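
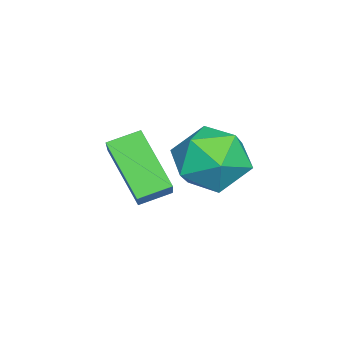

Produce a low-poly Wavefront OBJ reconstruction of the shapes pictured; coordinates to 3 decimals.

v -1.53 3.093 -0.018
v -0.805 3.139 0.62
v -0.675 2.141 -0.92
v 0.05 2.187 -0.282
v -0.768 1.726 -0.051
v -1.297 2.314 0.506
v -0.183 2.966 -0.806
v -0.712 3.554 -0.249
v 0.027 3.061 0.133
v -0.334 2.294 0.6
v -1.146 2.986 -0.9
v -1.507 2.219 -0.433
v -1.807 -0.051 -0.929
v -0.82 0.254 -0.091
v -2.235 0.61 -0.665
v -1.248 0.915 0.173
v -1.092 0.885 -2.113
v -0.105 1.19 -1.275
v -1.52 1.546 -1.849
v -0.533 1.851 -1.011
f 1 12 6
f 1 6 2
f 1 2 8
f 1 8 11
f 1 11 12
f 2 6 10
f 6 12 5
f 12 11 3
f 11 8 7
f 8 2 9
f 4 10 5
f 4 5 3
f 4 3 7
f 4 7 9
f 4 9 10
f 5 10 6
f 3 5 12
f 7 3 11
f 9 7 8
f 10 9 2
f 14 16 13
f 17 14 13
f 13 16 15
f 15 17 13
f 14 20 16
f 18 14 17
f 18 20 14
f 16 20 15
f 19 17 15
f 15 20 19
f 19 18 17
f 20 18 19



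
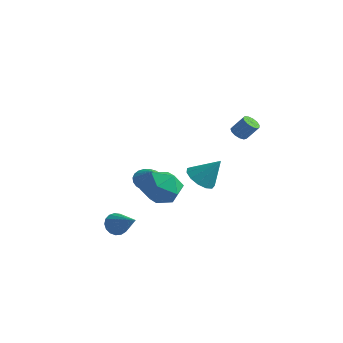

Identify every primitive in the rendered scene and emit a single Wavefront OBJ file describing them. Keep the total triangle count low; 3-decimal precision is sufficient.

v 2.885 0.496 3.557
v 3.143 0.842 3.266
v 3.713 1.129 4.112
v 3.455 0.784 4.403
v 2.91 0.982 3.375
v 3.48 1.27 4.221
v 2.669 0.969 3.541
v 3.239 1.257 4.387
v 2.497 0.805 3.713
v 3.067 1.093 4.559
v 2.448 0.544 3.835
v 3.018 0.831 4.681
v 2.538 0.267 3.869
v 3.108 0.554 4.715
v 2.738 0.063 3.804
v 3.308 0.35 4.65
v 2.984 -0.004 3.66
v 3.554 0.284 4.506
v 3.2 0.088 3.484
v 3.769 0.376 4.33
v 3.315 0.31 3.331
v 3.885 0.598 4.177
v 3.294 0.591 3.25
v 3.863 0.879 4.096
v 1.788 -1.29 0.776
v 2.474 -1.826 0.513
v 2.672 -0.79 2.064
v 2.549 -1.372 0.285
v 2.383 -0.893 0.214
v 2.027 -0.539 0.321
v 1.595 -0.424 0.572
v 1.225 -0.584 0.889
v 1.033 -0.967 1.17
v 1.081 -1.453 1.326
v 1.353 -1.888 1.307
v 1.763 -2.132 1.12
v 2.181 -2.109 0.824
v -3.926 2.137 -2.899
v -3.299 1.697 -3.352
v -3.454 1.843 -1.961
v -3.155 2.012 -3.326
v -3.128 2.346 -3.234
v -3.223 2.648 -3.092
v -3.425 2.872 -2.92
v -3.703 2.985 -2.745
v -4.015 2.968 -2.594
v -4.313 2.825 -2.489
v -4.553 2.577 -2.446
v -4.697 2.262 -2.472
v -4.723 1.928 -2.563
v -4.628 1.626 -2.706
v -4.426 1.401 -2.877
v -4.148 1.289 -3.052
v -3.836 1.306 -3.204
v -3.538 1.449 -3.309
v -2.373 -2.851 -3.333
v -1.99 -2.96 -3.932
v -0.807 -3.309 -2.247
v -1.941 -2.626 -3.862
v -1.991 -2.344 -3.671
v -2.128 -2.178 -3.402
v -2.322 -2.166 -3.117
v -2.528 -2.311 -2.882
v -2.698 -2.58 -2.75
v -2.794 -2.911 -2.751
v -2.793 -3.228 -2.886
v -2.697 -3.459 -3.123
v -2.526 -3.551 -3.408
v -2.32 -3.482 -3.675
v -2.127 -3.269 -3.865
v -1.276 0.092 -1.676
v -0.19 0.083 -1.098
v -1.65 -1.743 -1.002
v -0.564 -1.752 -0.424
v -1.464 -1.012 -0.03
v -1.233 0.123 -0.447
v -0.607 -1.783 -1.653
v -0.376 -0.648 -2.07
v 0.223 -1.075 -1.084
v -0.306 -0.599 -0.081
v -1.534 -1.061 -2.019
v -2.063 -0.585 -1.016
f 2 1 5
f 2 5 3
f 3 5 6
f 3 6 4
f 5 1 7
f 5 7 6
f 6 7 8
f 6 8 4
f 7 1 9
f 7 9 8
f 8 9 10
f 8 10 4
f 9 1 11
f 9 11 10
f 10 11 12
f 10 12 4
f 11 1 13
f 11 13 12
f 12 13 14
f 12 14 4
f 13 1 15
f 13 15 14
f 14 15 16
f 14 16 4
f 15 1 17
f 15 17 16
f 16 17 18
f 16 18 4
f 17 1 19
f 17 19 18
f 18 19 20
f 18 20 4
f 19 1 21
f 19 21 20
f 20 21 22
f 20 22 4
f 21 1 23
f 21 23 22
f 22 23 24
f 22 24 4
f 23 1 2
f 23 2 24
f 24 2 3
f 24 3 4
f 26 25 28
f 26 28 27
f 28 25 29
f 28 29 27
f 29 25 30
f 29 30 27
f 30 25 31
f 30 31 27
f 31 25 32
f 31 32 27
f 32 25 33
f 32 33 27
f 33 25 34
f 33 34 27
f 34 25 35
f 34 35 27
f 35 25 36
f 35 36 27
f 36 25 37
f 36 37 27
f 37 25 26
f 37 26 27
f 39 38 41
f 39 41 40
f 41 38 42
f 41 42 40
f 42 38 43
f 42 43 40
f 43 38 44
f 43 44 40
f 44 38 45
f 44 45 40
f 45 38 46
f 45 46 40
f 46 38 47
f 46 47 40
f 47 38 48
f 47 48 40
f 48 38 49
f 48 49 40
f 49 38 50
f 49 50 40
f 50 38 51
f 50 51 40
f 51 38 52
f 51 52 40
f 52 38 53
f 52 53 40
f 53 38 54
f 53 54 40
f 54 38 55
f 54 55 40
f 55 38 39
f 55 39 40
f 57 56 59
f 57 59 58
f 59 56 60
f 59 60 58
f 60 56 61
f 60 61 58
f 61 56 62
f 61 62 58
f 62 56 63
f 62 63 58
f 63 56 64
f 63 64 58
f 64 56 65
f 64 65 58
f 65 56 66
f 65 66 58
f 66 56 67
f 66 67 58
f 67 56 68
f 67 68 58
f 68 56 69
f 68 69 58
f 69 56 70
f 69 70 58
f 70 56 57
f 70 57 58
f 71 82 76
f 71 76 72
f 71 72 78
f 71 78 81
f 71 81 82
f 72 76 80
f 76 82 75
f 82 81 73
f 81 78 77
f 78 72 79
f 74 80 75
f 74 75 73
f 74 73 77
f 74 77 79
f 74 79 80
f 75 80 76
f 73 75 82
f 77 73 81
f 79 77 78
f 80 79 72



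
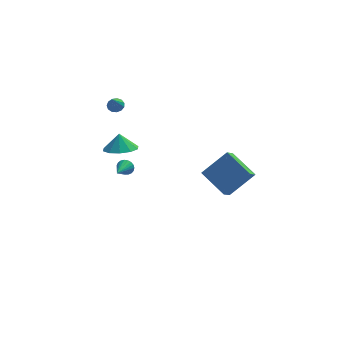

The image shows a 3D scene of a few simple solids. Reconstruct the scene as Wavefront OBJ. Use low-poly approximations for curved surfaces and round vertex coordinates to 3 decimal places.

v -1.639 4.531 -4.049
v -1.291 4.536 -3.598
v -2.241 3.289 -3.571
v -1.478 4.657 -3.517
v -1.693 4.757 -3.528
v -1.898 4.817 -3.63
v -2.059 4.828 -3.803
v -2.147 4.788 -4.019
v -2.148 4.703 -4.241
v -2.06 4.588 -4.429
v -1.9 4.464 -4.551
v -1.695 4.351 -4.587
v -1.48 4.269 -4.529
v -1.293 4.232 -4.389
v -1.165 4.247 -4.189
v -1.12 4.311 -3.966
v -1.164 4.413 -3.757
v -2.213 3.647 2.363
v -1.835 3.912 2.623
v -2.427 2.973 3.357
v -2.09 4.061 2.67
v -2.384 4.079 2.619
v -2.623 3.959 2.487
v -2.733 3.741 2.315
v -2.677 3.493 2.159
v -2.475 3.293 2.067
v -2.189 3.206 2.069
v -1.911 3.259 2.165
v -1.729 3.435 2.323
v -1.701 3.679 2.494
v -2.015 2.921 -1.028
v -1.037 2.509 -0.826
v -2.065 3.319 0.028
v -0.956 3.13 -1.056
v -1.279 3.672 -1.276
v -1.883 3.926 -1.4
v -2.537 3.797 -1.383
v -2.992 3.333 -1.23
v -3.074 2.712 -1
v -2.751 2.171 -0.781
v -2.147 1.916 -0.656
v -1.492 2.045 -0.674
v 2.018 -3.427 1.504
v 3.494 -3.053 2.847
v 2.442 -2.74 0.847
v 3.917 -2.366 2.19
v 3.103 -4.854 0.71
v 4.578 -4.48 2.053
v 3.526 -4.167 0.053
v 5.002 -3.793 1.396
f 2 1 4
f 2 4 3
f 4 1 5
f 4 5 3
f 5 1 6
f 5 6 3
f 6 1 7
f 6 7 3
f 7 1 8
f 7 8 3
f 8 1 9
f 8 9 3
f 9 1 10
f 9 10 3
f 10 1 11
f 10 11 3
f 11 1 12
f 11 12 3
f 12 1 13
f 12 13 3
f 13 1 14
f 13 14 3
f 14 1 15
f 14 15 3
f 15 1 16
f 15 16 3
f 16 1 17
f 16 17 3
f 17 1 2
f 17 2 3
f 19 18 21
f 19 21 20
f 21 18 22
f 21 22 20
f 22 18 23
f 22 23 20
f 23 18 24
f 23 24 20
f 24 18 25
f 24 25 20
f 25 18 26
f 25 26 20
f 26 18 27
f 26 27 20
f 27 18 28
f 27 28 20
f 28 18 29
f 28 29 20
f 29 18 30
f 29 30 20
f 30 18 19
f 30 19 20
f 32 31 34
f 32 34 33
f 34 31 35
f 34 35 33
f 35 31 36
f 35 36 33
f 36 31 37
f 36 37 33
f 37 31 38
f 37 38 33
f 38 31 39
f 38 39 33
f 39 31 40
f 39 40 33
f 40 31 41
f 40 41 33
f 41 31 42
f 41 42 33
f 42 31 32
f 42 32 33
f 44 46 43
f 47 44 43
f 43 46 45
f 45 47 43
f 44 50 46
f 48 44 47
f 48 50 44
f 46 50 45
f 49 47 45
f 45 50 49
f 49 48 47
f 50 48 49



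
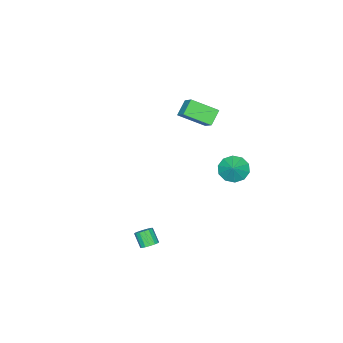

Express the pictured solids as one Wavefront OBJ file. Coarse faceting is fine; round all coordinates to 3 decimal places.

v 3.933 -1.724 -3.88
v 4.246 -1.427 -3.572
v 4.041 -2.019 -2.792
v 3.727 -2.316 -3.1
v 3.997 -1.313 -3.552
v 3.792 -1.905 -2.772
v 3.731 -1.31 -3.619
v 3.526 -1.901 -2.839
v 3.519 -1.417 -3.756
v 3.314 -2.008 -2.976
v 3.418 -1.607 -3.926
v 3.213 -2.198 -3.146
v 3.455 -1.828 -4.084
v 3.249 -2.419 -3.304
v 3.619 -2.021 -4.188
v 3.414 -2.613 -3.408
v 3.868 -2.135 -4.208
v 3.663 -2.727 -3.428
v 4.134 -2.139 -4.141
v 3.929 -2.73 -3.361
v 4.346 -2.032 -4.004
v 4.141 -2.623 -3.224
v 4.447 -1.842 -3.834
v 4.242 -2.433 -3.054
v 4.411 -1.621 -3.676
v 4.205 -2.212 -2.896
v -4.123 -2.062 -2.634
v -3.679 -1.641 -3.335
v -3.437 -1.638 -1.946
v -4.09 -1.286 -3.145
v -4.512 -1.227 -2.76
v -4.787 -1.488 -2.328
v -4.807 -1.967 -2.012
v -4.566 -2.483 -1.934
v -4.156 -2.838 -2.123
v -3.733 -2.897 -2.508
v -3.459 -2.636 -2.941
v -3.438 -2.157 -3.257
v -3.492 -3.652 0.75
v -2.602 -4.949 1.585
v -4.33 -3.754 1.485
v -3.441 -5.05 2.32
v -2.939 -2.79 1.5
v -2.05 -4.086 2.335
v -3.778 -2.891 2.235
v -2.888 -4.188 3.07
f 2 1 5
f 2 5 3
f 3 5 6
f 3 6 4
f 5 1 7
f 5 7 6
f 6 7 8
f 6 8 4
f 7 1 9
f 7 9 8
f 8 9 10
f 8 10 4
f 9 1 11
f 9 11 10
f 10 11 12
f 10 12 4
f 11 1 13
f 11 13 12
f 12 13 14
f 12 14 4
f 13 1 15
f 13 15 14
f 14 15 16
f 14 16 4
f 15 1 17
f 15 17 16
f 16 17 18
f 16 18 4
f 17 1 19
f 17 19 18
f 18 19 20
f 18 20 4
f 19 1 21
f 19 21 20
f 20 21 22
f 20 22 4
f 21 1 23
f 21 23 22
f 22 23 24
f 22 24 4
f 23 1 25
f 23 25 24
f 24 25 26
f 24 26 4
f 25 1 2
f 25 2 26
f 26 2 3
f 26 3 4
f 28 27 30
f 28 30 29
f 30 27 31
f 30 31 29
f 31 27 32
f 31 32 29
f 32 27 33
f 32 33 29
f 33 27 34
f 33 34 29
f 34 27 35
f 34 35 29
f 35 27 36
f 35 36 29
f 36 27 37
f 36 37 29
f 37 27 38
f 37 38 29
f 38 27 28
f 38 28 29
f 40 42 39
f 43 40 39
f 39 42 41
f 41 43 39
f 40 46 42
f 44 40 43
f 44 46 40
f 42 46 41
f 45 43 41
f 41 46 45
f 45 44 43
f 46 44 45



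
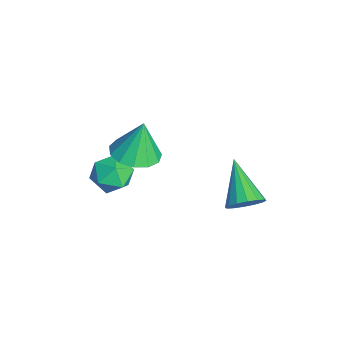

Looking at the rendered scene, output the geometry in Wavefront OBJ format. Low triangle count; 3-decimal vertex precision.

v 3.142 3.184 -3.504
v 3.561 3.161 -2.871
v 1.518 3.036 -2.436
v 3.487 3.543 -2.93
v 3.321 3.829 -3.143
v 3.107 3.942 -3.453
v 2.902 3.852 -3.777
v 2.762 3.583 -4.028
v 2.723 3.207 -4.138
v 2.797 2.825 -4.079
v 2.964 2.54 -3.865
v 3.178 2.427 -3.555
v 3.382 2.517 -3.232
v 3.523 2.785 -2.981
v -0.172 -1.03 -3.235
v 0.442 -0.481 -3.633
v 0.198 -2.119 -4.167
v 0.812 -1.57 -4.565
v 0.95 -1.869 -3.711
v 0.722 -1.196 -3.136
v -0.082 -1.404 -4.664
v -0.31 -0.731 -4.089
v 0.498 -0.712 -4.516
v 1.136 -1 -3.927
v -0.496 -1.6 -3.873
v 0.142 -1.888 -3.284
v 0.978 -0.491 -2.004
v 1.897 -0.151 -1.998
v 0.842 -0.149 -0.436
v 1.573 0.279 -2.12
v 1.06 0.464 -2.205
v 0.521 0.346 -2.227
v 0.127 -0.038 -2.177
v 0.004 -0.566 -2.072
v 0.19 -1.07 -1.946
v 0.626 -1.391 -1.838
v 1.175 -1.426 -1.782
v 1.661 -1.164 -1.797
v 1.93 -0.688 -1.877
f 2 1 4
f 2 4 3
f 4 1 5
f 4 5 3
f 5 1 6
f 5 6 3
f 6 1 7
f 6 7 3
f 7 1 8
f 7 8 3
f 8 1 9
f 8 9 3
f 9 1 10
f 9 10 3
f 10 1 11
f 10 11 3
f 11 1 12
f 11 12 3
f 12 1 13
f 12 13 3
f 13 1 14
f 13 14 3
f 14 1 2
f 14 2 3
f 15 26 20
f 15 20 16
f 15 16 22
f 15 22 25
f 15 25 26
f 16 20 24
f 20 26 19
f 26 25 17
f 25 22 21
f 22 16 23
f 18 24 19
f 18 19 17
f 18 17 21
f 18 21 23
f 18 23 24
f 19 24 20
f 17 19 26
f 21 17 25
f 23 21 22
f 24 23 16
f 28 27 30
f 28 30 29
f 30 27 31
f 30 31 29
f 31 27 32
f 31 32 29
f 32 27 33
f 32 33 29
f 33 27 34
f 33 34 29
f 34 27 35
f 34 35 29
f 35 27 36
f 35 36 29
f 36 27 37
f 36 37 29
f 37 27 38
f 37 38 29
f 38 27 39
f 38 39 29
f 39 27 28
f 39 28 29



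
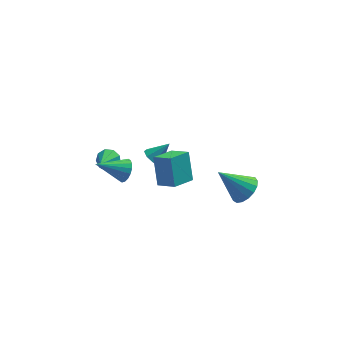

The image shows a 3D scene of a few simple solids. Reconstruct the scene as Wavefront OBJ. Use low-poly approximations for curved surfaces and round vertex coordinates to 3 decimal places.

v -2.882 3.499 -3.776
v -2.553 3.798 -3.197
v -3.418 2.441 -2.924
v -3.011 3.988 -3.25
v -3.41 3.949 -3.549
v -3.561 3.7 -3.954
v -3.395 3.356 -4.276
v -2.989 3.079 -4.364
v -2.533 2.999 -4.177
v -2.24 3.152 -3.803
v -2.248 3.468 -3.416
v -0.612 1.65 -1.823
v -0.154 1.457 -2.242
v 0.312 1.83 -0.897
v -0.233 1.948 -2.259
v -0.534 2.264 -2.02
v -0.88 2.221 -1.666
v -1.07 1.843 -1.404
v -0.991 1.352 -1.387
v -0.69 1.036 -1.625
v -0.343 1.079 -1.98
v 4.331 0.651 -4.583
v 4.981 1.159 -4.074
v 2.869 0.989 -3.057
v 4.775 1.478 -4.341
v 4.468 1.607 -4.664
v 4.129 1.518 -4.969
v 3.836 1.229 -5.185
v 3.657 0.808 -5.263
v 3.632 0.351 -5.186
v 3.767 -0.038 -4.97
v 4.031 -0.268 -4.666
v 4.364 -0.289 -4.343
v 4.689 -0.094 -4.075
v 4.932 0.272 -3.923
v 5.037 0.724 -3.923
v -2.467 -1.425 0.62
v -2.105 -1.485 1.251
v -4.013 -1.475 1.5
v -2.136 -1.164 1.216
v -2.232 -0.894 1.062
v -2.375 -0.73 0.821
v -2.535 -0.703 0.54
v -2.683 -0.819 0.275
v -2.787 -1.055 0.078
v -2.828 -1.365 -0.012
v -2.798 -1.687 0.024
v -2.702 -1.956 0.177
v -2.559 -2.121 0.419
v -2.398 -2.148 0.7
v -2.251 -2.031 0.965
v -2.147 -1.795 1.162
v -0.025 -2.657 0.146
v -0.109 -1.67 1.613
v -0.834 -1.955 -0.373
v -0.918 -0.968 1.094
v 1.058 -1.792 -0.374
v 0.974 -0.805 1.093
v 0.249 -1.09 -0.893
v 0.165 -0.103 0.574
f 2 1 4
f 2 4 3
f 4 1 5
f 4 5 3
f 5 1 6
f 5 6 3
f 6 1 7
f 6 7 3
f 7 1 8
f 7 8 3
f 8 1 9
f 8 9 3
f 9 1 10
f 9 10 3
f 10 1 11
f 10 11 3
f 11 1 2
f 11 2 3
f 13 12 15
f 13 15 14
f 15 12 16
f 15 16 14
f 16 12 17
f 16 17 14
f 17 12 18
f 17 18 14
f 18 12 19
f 18 19 14
f 19 12 20
f 19 20 14
f 20 12 21
f 20 21 14
f 21 12 13
f 21 13 14
f 23 22 25
f 23 25 24
f 25 22 26
f 25 26 24
f 26 22 27
f 26 27 24
f 27 22 28
f 27 28 24
f 28 22 29
f 28 29 24
f 29 22 30
f 29 30 24
f 30 22 31
f 30 31 24
f 31 22 32
f 31 32 24
f 32 22 33
f 32 33 24
f 33 22 34
f 33 34 24
f 34 22 35
f 34 35 24
f 35 22 36
f 35 36 24
f 36 22 23
f 36 23 24
f 38 37 40
f 38 40 39
f 40 37 41
f 40 41 39
f 41 37 42
f 41 42 39
f 42 37 43
f 42 43 39
f 43 37 44
f 43 44 39
f 44 37 45
f 44 45 39
f 45 37 46
f 45 46 39
f 46 37 47
f 46 47 39
f 47 37 48
f 47 48 39
f 48 37 49
f 48 49 39
f 49 37 50
f 49 50 39
f 50 37 51
f 50 51 39
f 51 37 52
f 51 52 39
f 52 37 38
f 52 38 39
f 54 56 53
f 57 54 53
f 53 56 55
f 55 57 53
f 54 60 56
f 58 54 57
f 58 60 54
f 56 60 55
f 59 57 55
f 55 60 59
f 59 58 57
f 60 58 59



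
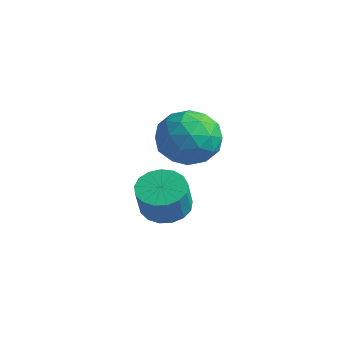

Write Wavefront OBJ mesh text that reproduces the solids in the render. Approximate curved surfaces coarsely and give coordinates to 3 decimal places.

v 1.254 0.908 -1.945
v 2.042 0.932 -1.596
v 0.818 0.088 -0.904
v 1.606 0.112 -0.555
v 1.115 0.821 -0.56
v 1.384 1.327 -1.203
v 1.476 -0.307 -1.297
v 1.745 0.199 -1.94
v 2.179 0.181 -1.195
v 1.956 0.878 -0.74
v 0.904 0.142 -1.76
v 0.681 0.839 -1.305
v 1.686 0.992 -1.862
v 1.174 0.028 -0.638
v 0.885 0.445 -0.641
v 1.348 0.459 -0.436
v 1.3 1.224 -1.631
v 1.763 1.239 -1.426
v 1.218 1.173 -0.817
v 1.097 -0.219 -1.074
v 1.56 -0.204 -0.869
v 1.512 0.561 -2.064
v 1.975 0.575 -1.859
v 1.642 -0.153 -1.683
v 2.23 0.565 -1.421
v 1.974 0.083 -0.809
v 1.897 -0.164 -1.245
v 2.056 0.134 -1.623
v 2.099 0.975 -1.154
v 1.842 0.493 -0.541
v 1.554 0.909 -0.544
v 1.712 1.207 -0.923
v 2.179 0.533 -0.918
v 1.018 0.527 -1.959
v 0.761 0.045 -1.346
v 1.148 -0.187 -1.577
v 1.306 0.111 -1.956
v 0.886 0.937 -1.691
v 0.63 0.455 -1.079
v 0.804 0.886 -0.877
v 0.963 1.184 -1.255
v 0.681 0.487 -1.582
v 0.321 0.756 -4.124
v 0.721 1.271 -4.023
v 1 0.878 -3.135
v 0.599 0.364 -3.236
v 0.447 1.362 -3.896
v 0.726 0.97 -3.008
v 0.144 1.315 -3.822
v 0.423 0.923 -2.933
v -0.119 1.14 -3.816
v 0.16 0.748 -2.928
v -0.281 0.877 -3.882
v -0.002 0.485 -2.994
v -0.306 0.586 -4.002
v -0.027 0.194 -3.114
v -0.186 0.334 -4.151
v 0.093 -0.058 -3.263
v 0.049 0.179 -4.294
v 0.328 -0.213 -3.406
v 0.347 0.156 -4.397
v 0.626 -0.236 -3.509
v 0.638 0.27 -4.438
v 0.917 -0.122 -3.55
v 0.857 0.496 -4.407
v 1.136 0.104 -3.519
v 0.953 0.781 -4.311
v 1.232 0.389 -3.423
v 0.904 1.061 -4.173
v 1.183 0.669 -3.285
f 1 38 17
f 38 12 41
f 17 41 6
f 38 41 17
f 1 17 13
f 17 6 18
f 13 18 2
f 17 18 13
f 1 13 22
f 13 2 23
f 22 23 8
f 13 23 22
f 1 22 34
f 22 8 37
f 34 37 11
f 22 37 34
f 1 34 38
f 34 11 42
f 38 42 12
f 34 42 38
f 2 18 29
f 18 6 32
f 29 32 10
f 18 32 29
f 6 41 19
f 41 12 40
f 19 40 5
f 41 40 19
f 12 42 39
f 42 11 35
f 39 35 3
f 42 35 39
f 11 37 36
f 37 8 24
f 36 24 7
f 37 24 36
f 8 23 28
f 23 2 25
f 28 25 9
f 23 25 28
f 4 30 16
f 30 10 31
f 16 31 5
f 30 31 16
f 4 16 14
f 16 5 15
f 14 15 3
f 16 15 14
f 4 14 21
f 14 3 20
f 21 20 7
f 14 20 21
f 4 21 26
f 21 7 27
f 26 27 9
f 21 27 26
f 4 26 30
f 26 9 33
f 30 33 10
f 26 33 30
f 5 31 19
f 31 10 32
f 19 32 6
f 31 32 19
f 3 15 39
f 15 5 40
f 39 40 12
f 15 40 39
f 7 20 36
f 20 3 35
f 36 35 11
f 20 35 36
f 9 27 28
f 27 7 24
f 28 24 8
f 27 24 28
f 10 33 29
f 33 9 25
f 29 25 2
f 33 25 29
f 44 43 47
f 44 47 45
f 45 47 48
f 45 48 46
f 47 43 49
f 47 49 48
f 48 49 50
f 48 50 46
f 49 43 51
f 49 51 50
f 50 51 52
f 50 52 46
f 51 43 53
f 51 53 52
f 52 53 54
f 52 54 46
f 53 43 55
f 53 55 54
f 54 55 56
f 54 56 46
f 55 43 57
f 55 57 56
f 56 57 58
f 56 58 46
f 57 43 59
f 57 59 58
f 58 59 60
f 58 60 46
f 59 43 61
f 59 61 60
f 60 61 62
f 60 62 46
f 61 43 63
f 61 63 62
f 62 63 64
f 62 64 46
f 63 43 65
f 63 65 64
f 64 65 66
f 64 66 46
f 65 43 67
f 65 67 66
f 66 67 68
f 66 68 46
f 67 43 69
f 67 69 68
f 68 69 70
f 68 70 46
f 69 43 44
f 69 44 70
f 70 44 45
f 70 45 46



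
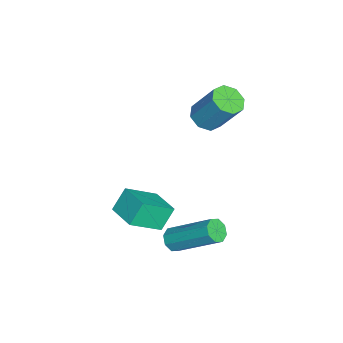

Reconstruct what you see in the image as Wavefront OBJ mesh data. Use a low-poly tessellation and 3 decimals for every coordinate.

v 2.075 2.32 -3.556
v 2.561 2.336 -3.74
v 3.011 3.976 -2.408
v 2.525 3.96 -2.224
v 2.313 2.57 -3.945
v 2.763 4.21 -2.613
v 1.925 2.658 -3.921
v 2.376 4.298 -2.59
v 1.625 2.548 -3.684
v 2.076 4.188 -2.353
v 1.589 2.304 -3.372
v 2.039 3.944 -2.04
v 1.837 2.07 -3.167
v 2.287 3.71 -1.835
v 2.224 1.982 -3.19
v 2.675 3.622 -1.859
v 2.524 2.092 -3.427
v 2.975 3.732 -2.096
v 1.253 -0.067 -2.947
v 0.756 0.336 -2.102
v 0.51 0.97 -3.879
v 0.013 1.373 -3.034
v 2.187 0.747 -2.786
v 1.69 1.15 -1.941
v 1.444 1.784 -3.718
v 0.947 2.187 -2.873
v -1.639 2.952 0.339
v -1.067 3.212 0.054
v -0.748 4.067 1.477
v -1.321 3.808 1.761
v -1.491 3.515 -0.033
v -1.172 4.37 1.39
v -2.002 3.488 0.098
v -1.683 4.343 1.52
v -2.301 3.147 0.37
v -1.982 4.003 1.792
v -2.212 2.693 0.623
v -1.893 3.548 2.046
v -1.788 2.39 0.71
v -1.469 3.245 2.133
v -1.277 2.417 0.58
v -0.958 3.272 2.002
v -0.978 2.757 0.308
v -0.659 3.613 1.73
f 2 1 5
f 2 5 3
f 3 5 6
f 3 6 4
f 5 1 7
f 5 7 6
f 6 7 8
f 6 8 4
f 7 1 9
f 7 9 8
f 8 9 10
f 8 10 4
f 9 1 11
f 9 11 10
f 10 11 12
f 10 12 4
f 11 1 13
f 11 13 12
f 12 13 14
f 12 14 4
f 13 1 15
f 13 15 14
f 14 15 16
f 14 16 4
f 15 1 17
f 15 17 16
f 16 17 18
f 16 18 4
f 17 1 2
f 17 2 18
f 18 2 3
f 18 3 4
f 20 22 19
f 23 20 19
f 19 22 21
f 21 23 19
f 20 26 22
f 24 20 23
f 24 26 20
f 22 26 21
f 25 23 21
f 21 26 25
f 25 24 23
f 26 24 25
f 28 27 31
f 28 31 29
f 29 31 32
f 29 32 30
f 31 27 33
f 31 33 32
f 32 33 34
f 32 34 30
f 33 27 35
f 33 35 34
f 34 35 36
f 34 36 30
f 35 27 37
f 35 37 36
f 36 37 38
f 36 38 30
f 37 27 39
f 37 39 38
f 38 39 40
f 38 40 30
f 39 27 41
f 39 41 40
f 40 41 42
f 40 42 30
f 41 27 43
f 41 43 42
f 42 43 44
f 42 44 30
f 43 27 28
f 43 28 44
f 44 28 29
f 44 29 30



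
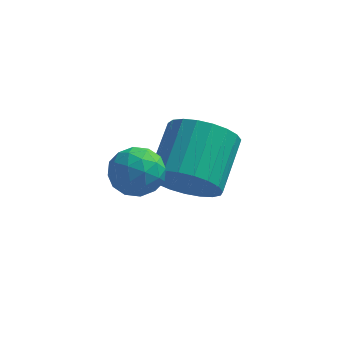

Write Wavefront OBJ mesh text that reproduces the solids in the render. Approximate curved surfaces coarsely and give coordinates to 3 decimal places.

v -0.846 -1.138 3.604
v -0.477 -1.727 4.115
v -2.063 -1.813 3.705
v -1.694 -2.402 4.216
v -1.811 -1.597 4.501
v -1.059 -1.179 4.438
v -1.481 -2.361 3.382
v -0.729 -1.943 3.319
v -0.869 -2.482 3.977
v -1.074 -2.01 4.669
v -1.466 -1.53 3.151
v -1.671 -1.058 3.843
v -0.555 -1.373 3.851
v -1.985 -2.167 3.969
v -2.054 -1.693 4.137
v -1.837 -2.039 4.437
v -0.897 -1.052 4.041
v -0.68 -1.398 4.341
v -1.464 -1.321 4.568
v -1.86 -2.142 3.479
v -1.643 -2.488 3.779
v -0.703 -1.501 3.383
v -0.486 -1.847 3.683
v -1.076 -2.219 3.252
v -0.568 -2.163 4.07
v -1.284 -2.56 4.129
v -1.158 -2.536 3.639
v -0.716 -2.291 3.602
v -0.689 -1.886 4.477
v -1.404 -2.282 4.536
v -1.473 -1.809 4.704
v -1.031 -1.564 4.667
v -0.919 -2.33 4.396
v -1.136 -1.258 3.284
v -1.851 -1.654 3.343
v -1.509 -1.976 3.153
v -1.067 -1.731 3.116
v -1.256 -0.98 3.691
v -1.972 -1.377 3.75
v -1.824 -1.249 4.218
v -1.382 -1.004 4.181
v -1.621 -1.21 3.424
v -0.237 -0.099 2.147
v 0.486 0.244 1.392
v 0.72 1.922 2.379
v -0.003 1.579 3.133
v 0.091 0.399 1.222
v 0.324 2.077 2.209
v -0.361 0.468 1.212
v -0.128 2.146 2.199
v -0.792 0.439 1.364
v -0.558 2.116 2.35
v -1.126 0.317 1.651
v -0.893 1.994 2.637
v -1.307 0.123 2.024
v -1.074 1.8 3.01
v -1.303 -0.11 2.418
v -1.069 1.568 3.404
v -1.114 -0.34 2.765
v -0.881 1.338 3.751
v -0.774 -0.529 3.005
v -0.54 1.149 3.991
v -0.341 -0.643 3.097
v -0.107 1.035 4.083
v 0.111 -0.663 3.025
v 0.344 1.014 4.011
v 0.502 -0.586 2.801
v 0.735 1.092 3.787
v 0.765 -0.424 2.463
v 0.999 1.253 3.45
v 0.855 -0.206 2.071
v 1.089 1.471 3.058
v 0.757 0.03 1.693
v 0.99 1.708 2.679
f 1 38 17
f 38 12 41
f 17 41 6
f 38 41 17
f 1 17 13
f 17 6 18
f 13 18 2
f 17 18 13
f 1 13 22
f 13 2 23
f 22 23 8
f 13 23 22
f 1 22 34
f 22 8 37
f 34 37 11
f 22 37 34
f 1 34 38
f 34 11 42
f 38 42 12
f 34 42 38
f 2 18 29
f 18 6 32
f 29 32 10
f 18 32 29
f 6 41 19
f 41 12 40
f 19 40 5
f 41 40 19
f 12 42 39
f 42 11 35
f 39 35 3
f 42 35 39
f 11 37 36
f 37 8 24
f 36 24 7
f 37 24 36
f 8 23 28
f 23 2 25
f 28 25 9
f 23 25 28
f 4 30 16
f 30 10 31
f 16 31 5
f 30 31 16
f 4 16 14
f 16 5 15
f 14 15 3
f 16 15 14
f 4 14 21
f 14 3 20
f 21 20 7
f 14 20 21
f 4 21 26
f 21 7 27
f 26 27 9
f 21 27 26
f 4 26 30
f 26 9 33
f 30 33 10
f 26 33 30
f 5 31 19
f 31 10 32
f 19 32 6
f 31 32 19
f 3 15 39
f 15 5 40
f 39 40 12
f 15 40 39
f 7 20 36
f 20 3 35
f 36 35 11
f 20 35 36
f 9 27 28
f 27 7 24
f 28 24 8
f 27 24 28
f 10 33 29
f 33 9 25
f 29 25 2
f 33 25 29
f 44 43 47
f 44 47 45
f 45 47 48
f 45 48 46
f 47 43 49
f 47 49 48
f 48 49 50
f 48 50 46
f 49 43 51
f 49 51 50
f 50 51 52
f 50 52 46
f 51 43 53
f 51 53 52
f 52 53 54
f 52 54 46
f 53 43 55
f 53 55 54
f 54 55 56
f 54 56 46
f 55 43 57
f 55 57 56
f 56 57 58
f 56 58 46
f 57 43 59
f 57 59 58
f 58 59 60
f 58 60 46
f 59 43 61
f 59 61 60
f 60 61 62
f 60 62 46
f 61 43 63
f 61 63 62
f 62 63 64
f 62 64 46
f 63 43 65
f 63 65 64
f 64 65 66
f 64 66 46
f 65 43 67
f 65 67 66
f 66 67 68
f 66 68 46
f 67 43 69
f 67 69 68
f 68 69 70
f 68 70 46
f 69 43 71
f 69 71 70
f 70 71 72
f 70 72 46
f 71 43 73
f 71 73 72
f 72 73 74
f 72 74 46
f 73 43 44
f 73 44 74
f 74 44 45
f 74 45 46



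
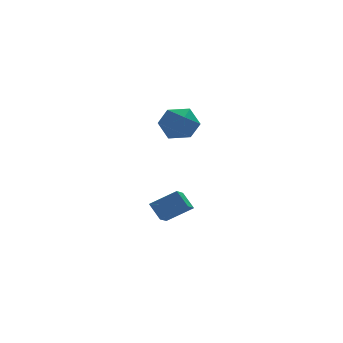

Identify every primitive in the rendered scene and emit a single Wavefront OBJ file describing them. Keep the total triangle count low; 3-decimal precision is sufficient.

v -2.563 -2.351 -2.495
v -2.909 -1.663 -1.695
v -3.861 -2.027 -3.335
v -4.208 -1.339 -2.536
v -1.952 -1.381 -3.064
v -2.299 -0.693 -2.265
v -3.251 -1.057 -3.905
v -3.597 -0.369 -3.105
v -3.149 -1.923 3.636
v -2.604 -2.753 4.093
v -3.736 -3.007 2.367
v -3.191 -3.837 2.824
v -4.06 -3.408 3.331
v -3.697 -2.739 4.116
v -2.643 -3.021 2.344
v -2.28 -2.352 3.129
v -2.291 -3.432 3.295
v -3.167 -3.672 3.904
v -3.173 -2.088 2.556
v -4.049 -2.328 3.165
f 2 4 1
f 5 2 1
f 1 4 3
f 3 5 1
f 2 8 4
f 6 2 5
f 6 8 2
f 4 8 3
f 7 5 3
f 3 8 7
f 7 6 5
f 8 6 7
f 9 20 14
f 9 14 10
f 9 10 16
f 9 16 19
f 9 19 20
f 10 14 18
f 14 20 13
f 20 19 11
f 19 16 15
f 16 10 17
f 12 18 13
f 12 13 11
f 12 11 15
f 12 15 17
f 12 17 18
f 13 18 14
f 11 13 20
f 15 11 19
f 17 15 16
f 18 17 10



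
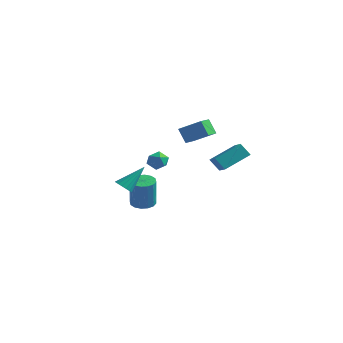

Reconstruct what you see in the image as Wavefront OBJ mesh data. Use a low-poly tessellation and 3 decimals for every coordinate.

v -0.485 1.411 1.164
v 0.955 1.81 2.056
v -0.646 2.477 0.946
v 0.794 2.876 1.839
v 0.166 1.304 0.161
v 1.606 1.703 1.054
v 0.005 2.37 -0.056
v 1.445 2.769 0.836
v -1.659 -0.69 -4.83
v -0.938 -0.279 -4.856
v -0.68 -0.6 -2.756
v -1.401 -1.01 -2.73
v -1.234 0.021 -4.774
v -0.977 -0.299 -2.673
v -1.644 0.131 -4.707
v -1.387 -0.19 -2.606
v -2.058 0.021 -4.673
v -1.8 -0.3 -2.572
v -2.365 -0.28 -4.681
v -2.107 -0.601 -2.581
v -2.483 -0.69 -4.729
v -2.225 -1.011 -2.629
v -2.38 -1.1 -4.804
v -2.122 -1.421 -2.704
v -2.083 -1.401 -4.887
v -1.826 -1.721 -2.786
v -1.673 -1.51 -4.954
v -1.416 -1.831 -2.853
v -1.26 -1.4 -4.988
v -1.002 -1.721 -2.887
v -0.953 -1.099 -4.979
v -0.695 -1.42 -2.879
v -0.835 -0.689 -4.931
v -0.577 -1.01 -2.831
v 0.02 -1.585 -0.678
v 0.766 -1.457 -0.661
v 0.134 -2.363 0.261
v 0.88 -2.235 0.278
v 0.397 -1.689 0.483
v 0.327 -1.208 -0.097
v 0.573 -2.612 -0.303
v 0.503 -2.131 -0.883
v 1.108 -2.091 -0.429
v 0.999 -1.521 0.056
v -0.099 -2.299 -0.456
v -0.208 -1.729 0.029
v 1.648 2.372 -1.171
v 2.476 3.939 -0.222
v 0.37 3.561 -2.019
v 1.198 5.128 -1.07
v 2.322 2.512 -1.99
v 3.15 4.079 -1.041
v 1.044 3.701 -2.838
v 1.872 5.268 -1.889
v -0.076 -4.581 -1.651
v 0.521 -4.551 -1.93
v 0.516 -3.299 -0.249
v 0.36 -4.321 -2.073
v 0.098 -4.15 -2.119
v -0.203 -4.078 -2.058
v -0.476 -4.121 -1.903
v -0.656 -4.27 -1.691
v -0.704 -4.49 -1.47
v -0.608 -4.731 -1.29
v -0.389 -4.938 -1.193
v -0.1 -5.063 -1.2
v 0.196 -5.078 -1.311
v 0.429 -4.979 -1.5
v 0.546 -4.789 -1.724
f 2 4 1
f 5 2 1
f 1 4 3
f 3 5 1
f 2 8 4
f 6 2 5
f 6 8 2
f 4 8 3
f 7 5 3
f 3 8 7
f 7 6 5
f 8 6 7
f 10 9 13
f 10 13 11
f 11 13 14
f 11 14 12
f 13 9 15
f 13 15 14
f 14 15 16
f 14 16 12
f 15 9 17
f 15 17 16
f 16 17 18
f 16 18 12
f 17 9 19
f 17 19 18
f 18 19 20
f 18 20 12
f 19 9 21
f 19 21 20
f 20 21 22
f 20 22 12
f 21 9 23
f 21 23 22
f 22 23 24
f 22 24 12
f 23 9 25
f 23 25 24
f 24 25 26
f 24 26 12
f 25 9 27
f 25 27 26
f 26 27 28
f 26 28 12
f 27 9 29
f 27 29 28
f 28 29 30
f 28 30 12
f 29 9 31
f 29 31 30
f 30 31 32
f 30 32 12
f 31 9 33
f 31 33 32
f 32 33 34
f 32 34 12
f 33 9 10
f 33 10 34
f 34 10 11
f 34 11 12
f 35 46 40
f 35 40 36
f 35 36 42
f 35 42 45
f 35 45 46
f 36 40 44
f 40 46 39
f 46 45 37
f 45 42 41
f 42 36 43
f 38 44 39
f 38 39 37
f 38 37 41
f 38 41 43
f 38 43 44
f 39 44 40
f 37 39 46
f 41 37 45
f 43 41 42
f 44 43 36
f 48 50 47
f 51 48 47
f 47 50 49
f 49 51 47
f 48 54 50
f 52 48 51
f 52 54 48
f 50 54 49
f 53 51 49
f 49 54 53
f 53 52 51
f 54 52 53
f 56 55 58
f 56 58 57
f 58 55 59
f 58 59 57
f 59 55 60
f 59 60 57
f 60 55 61
f 60 61 57
f 61 55 62
f 61 62 57
f 62 55 63
f 62 63 57
f 63 55 64
f 63 64 57
f 64 55 65
f 64 65 57
f 65 55 66
f 65 66 57
f 66 55 67
f 66 67 57
f 67 55 68
f 67 68 57
f 68 55 69
f 68 69 57
f 69 55 56
f 69 56 57



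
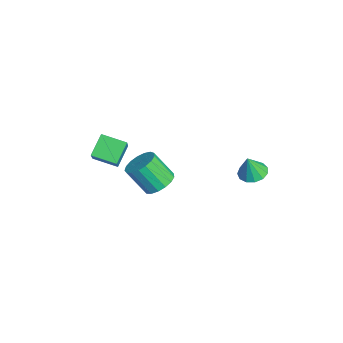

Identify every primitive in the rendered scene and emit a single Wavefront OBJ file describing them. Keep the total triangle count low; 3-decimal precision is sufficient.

v -3.718 -2.955 2.303
v -2.281 -3.202 3.841
v -3.154 -1.788 1.963
v -1.717 -2.035 3.502
v -2.923 -3.585 1.458
v -1.486 -3.832 2.997
v -2.359 -2.418 1.119
v -0.922 -2.665 2.657
v 1.148 3.538 2.9
v 1.522 4.176 3.023
v 1.292 3.222 4.1
v 1.114 4.262 3.094
v 0.717 4.117 3.104
v 0.457 3.789 3.048
v 0.416 3.381 2.946
v 0.608 3.023 2.829
v 0.971 2.828 2.734
v 1.39 2.859 2.692
v 1.733 3.106 2.716
v 1.89 3.489 2.798
v 1.811 3.889 2.912
v -1.398 -0.521 0.393
v -0.612 -0.353 0.773
v -1.075 -1.25 2.128
v -1.862 -1.419 1.747
v -0.858 -0.03 0.902
v -1.322 -0.928 2.257
v -1.229 0.179 0.915
v -1.692 -0.718 2.269
v -1.638 0.229 0.807
v -2.102 -0.669 2.162
v -1.992 0.106 0.605
v -2.456 -0.791 1.96
v -2.211 -0.16 0.354
v -2.674 -1.057 1.709
v -2.243 -0.509 0.112
v -2.706 -1.406 1.467
v -2.081 -0.861 -0.066
v -2.545 -1.758 1.289
v -1.763 -1.135 -0.139
v -2.227 -2.032 1.216
v -1.362 -1.268 -0.09
v -1.825 -2.166 1.265
v -0.969 -1.231 0.07
v -1.432 -2.128 1.425
v -0.674 -1.031 0.303
v -1.137 -1.928 1.658
v -0.545 -0.714 0.557
v -1.009 -1.611 1.912
f 2 4 1
f 5 2 1
f 1 4 3
f 3 5 1
f 2 8 4
f 6 2 5
f 6 8 2
f 4 8 3
f 7 5 3
f 3 8 7
f 7 6 5
f 8 6 7
f 10 9 12
f 10 12 11
f 12 9 13
f 12 13 11
f 13 9 14
f 13 14 11
f 14 9 15
f 14 15 11
f 15 9 16
f 15 16 11
f 16 9 17
f 16 17 11
f 17 9 18
f 17 18 11
f 18 9 19
f 18 19 11
f 19 9 20
f 19 20 11
f 20 9 21
f 20 21 11
f 21 9 10
f 21 10 11
f 23 22 26
f 23 26 24
f 24 26 27
f 24 27 25
f 26 22 28
f 26 28 27
f 27 28 29
f 27 29 25
f 28 22 30
f 28 30 29
f 29 30 31
f 29 31 25
f 30 22 32
f 30 32 31
f 31 32 33
f 31 33 25
f 32 22 34
f 32 34 33
f 33 34 35
f 33 35 25
f 34 22 36
f 34 36 35
f 35 36 37
f 35 37 25
f 36 22 38
f 36 38 37
f 37 38 39
f 37 39 25
f 38 22 40
f 38 40 39
f 39 40 41
f 39 41 25
f 40 22 42
f 40 42 41
f 41 42 43
f 41 43 25
f 42 22 44
f 42 44 43
f 43 44 45
f 43 45 25
f 44 22 46
f 44 46 45
f 45 46 47
f 45 47 25
f 46 22 48
f 46 48 47
f 47 48 49
f 47 49 25
f 48 22 23
f 48 23 49
f 49 23 24
f 49 24 25



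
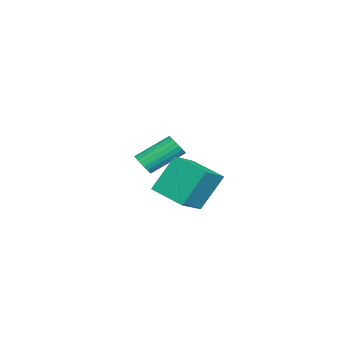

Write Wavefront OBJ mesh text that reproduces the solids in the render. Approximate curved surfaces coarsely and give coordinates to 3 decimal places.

v 1.035 -1.679 -1.591
v 2.173 -2.185 -0.909
v 1.848 -0.367 -1.973
v 2.986 -0.873 -1.291
v 1.594 -2.467 -3.109
v 2.732 -2.973 -2.427
v 2.407 -1.155 -3.491
v 3.545 -1.661 -2.809
v -1.777 -4.185 -3.178
v -1.263 -4.019 -3.072
v -1.89 -2.709 -2.095
v -2.403 -2.875 -2.202
v -1.313 -3.901 -3.261
v -1.94 -2.591 -2.285
v -1.443 -3.833 -3.437
v -2.069 -2.523 -2.46
v -1.63 -3.825 -3.567
v -2.257 -2.515 -2.591
v -1.843 -3.88 -3.631
v -2.47 -2.569 -2.654
v -2.044 -3.987 -3.616
v -2.671 -2.677 -2.64
v -2.2 -4.129 -3.525
v -2.826 -2.819 -2.549
v -2.281 -4.28 -3.375
v -2.908 -2.97 -2.398
v -2.276 -4.415 -3.19
v -2.903 -3.105 -2.214
v -2.184 -4.51 -3.003
v -2.811 -3.2 -2.027
v -2.022 -4.549 -2.847
v -2.649 -3.239 -1.871
v -1.817 -4.525 -2.748
v -2.444 -3.215 -1.772
v -1.606 -4.442 -2.723
v -2.232 -3.132 -1.747
v -1.424 -4.315 -2.777
v -2.05 -3.005 -1.801
v -1.302 -4.165 -2.9
v -1.929 -2.855 -1.924
f 2 4 1
f 5 2 1
f 1 4 3
f 3 5 1
f 2 8 4
f 6 2 5
f 6 8 2
f 4 8 3
f 7 5 3
f 3 8 7
f 7 6 5
f 8 6 7
f 10 9 13
f 10 13 11
f 11 13 14
f 11 14 12
f 13 9 15
f 13 15 14
f 14 15 16
f 14 16 12
f 15 9 17
f 15 17 16
f 16 17 18
f 16 18 12
f 17 9 19
f 17 19 18
f 18 19 20
f 18 20 12
f 19 9 21
f 19 21 20
f 20 21 22
f 20 22 12
f 21 9 23
f 21 23 22
f 22 23 24
f 22 24 12
f 23 9 25
f 23 25 24
f 24 25 26
f 24 26 12
f 25 9 27
f 25 27 26
f 26 27 28
f 26 28 12
f 27 9 29
f 27 29 28
f 28 29 30
f 28 30 12
f 29 9 31
f 29 31 30
f 30 31 32
f 30 32 12
f 31 9 33
f 31 33 32
f 32 33 34
f 32 34 12
f 33 9 35
f 33 35 34
f 34 35 36
f 34 36 12
f 35 9 37
f 35 37 36
f 36 37 38
f 36 38 12
f 37 9 39
f 37 39 38
f 38 39 40
f 38 40 12
f 39 9 10
f 39 10 40
f 40 10 11
f 40 11 12



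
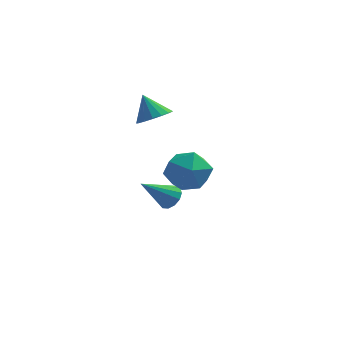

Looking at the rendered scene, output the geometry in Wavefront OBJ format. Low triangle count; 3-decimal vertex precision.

v 0.703 4.058 -3.075
v 1.09 4.249 -2.576
v -0.423 3.282 -1.905
v 0.845 4.523 -2.63
v 0.555 4.65 -2.825
v 0.312 4.589 -3.1
v 0.194 4.359 -3.367
v 0.237 4.033 -3.541
v 0.428 3.715 -3.567
v 0.707 3.506 -3.438
v 0.984 3.472 -3.193
v 1.173 3.624 -2.91
v 1.212 3.914 -2.68
v 0.213 3.127 2.195
v 0.609 2.544 2.616
v -0.353 3.513 3.265
v 0.851 2.853 2.632
v 0.947 3.224 2.549
v 0.874 3.573 2.384
v 0.651 3.82 2.177
v 0.327 3.908 1.973
v -0.023 3.817 1.821
v -0.319 3.568 1.754
v -0.493 3.218 1.789
v -0.505 2.847 1.916
v -0.353 2.54 2.108
v -0.071 2.368 2.32
v 0.276 2.369 2.503
v 1.675 1.577 -0.02
v 2.445 1.614 0.785
v 1.475 -0.194 0.255
v 2.245 -0.157 1.06
v 1.255 0.33 1.214
v 1.378 1.424 1.044
v 2.542 -0.004 -0.004
v 2.665 1.09 -0.174
v 2.981 0.637 0.794
v 2.186 0.844 1.547
v 1.734 0.576 -0.507
v 0.939 0.783 0.246
f 2 1 4
f 2 4 3
f 4 1 5
f 4 5 3
f 5 1 6
f 5 6 3
f 6 1 7
f 6 7 3
f 7 1 8
f 7 8 3
f 8 1 9
f 8 9 3
f 9 1 10
f 9 10 3
f 10 1 11
f 10 11 3
f 11 1 12
f 11 12 3
f 12 1 13
f 12 13 3
f 13 1 2
f 13 2 3
f 15 14 17
f 15 17 16
f 17 14 18
f 17 18 16
f 18 14 19
f 18 19 16
f 19 14 20
f 19 20 16
f 20 14 21
f 20 21 16
f 21 14 22
f 21 22 16
f 22 14 23
f 22 23 16
f 23 14 24
f 23 24 16
f 24 14 25
f 24 25 16
f 25 14 26
f 25 26 16
f 26 14 27
f 26 27 16
f 27 14 28
f 27 28 16
f 28 14 15
f 28 15 16
f 29 40 34
f 29 34 30
f 29 30 36
f 29 36 39
f 29 39 40
f 30 34 38
f 34 40 33
f 40 39 31
f 39 36 35
f 36 30 37
f 32 38 33
f 32 33 31
f 32 31 35
f 32 35 37
f 32 37 38
f 33 38 34
f 31 33 40
f 35 31 39
f 37 35 36
f 38 37 30



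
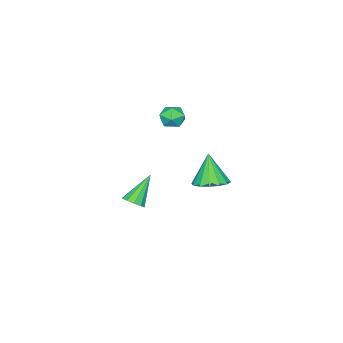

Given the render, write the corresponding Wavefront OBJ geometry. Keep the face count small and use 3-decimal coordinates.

v 3.589 3.984 0.541
v 4.056 3.28 0.447
v 3.211 3.536 2.019
v 4.334 3.581 0.609
v 4.412 3.989 0.753
v 4.27 4.396 0.84
v 3.945 4.693 0.847
v 3.525 4.8 0.772
v 3.122 4.688 0.635
v 2.844 4.388 0.473
v 2.766 3.98 0.329
v 2.908 3.573 0.242
v 3.233 3.276 0.235
v 3.653 3.169 0.31
v 3.444 2.152 3.298
v 3.798 1.989 3.833
v 2.802 1.311 3.467
v 3.156 1.148 4.002
v 2.782 1.695 4.006
v 3.179 2.215 3.902
v 3.421 1.085 3.398
v 3.818 1.605 3.294
v 3.784 1.33 3.895
v 3.39 1.707 4.271
v 3.21 1.593 3.029
v 2.816 1.97 3.405
v 3.621 -0.333 -2.63
v 3.96 -0.673 -2.304
v 2.459 -0.267 -1.35
v 4.051 -0.332 -2.24
v 3.977 0.009 -2.325
v 3.767 0.219 -2.526
v 3.502 0.218 -2.767
v 3.282 0.007 -2.955
v 3.192 -0.334 -3.02
v 3.266 -0.675 -2.935
v 3.475 -0.885 -2.734
v 3.741 -0.884 -2.493
f 2 1 4
f 2 4 3
f 4 1 5
f 4 5 3
f 5 1 6
f 5 6 3
f 6 1 7
f 6 7 3
f 7 1 8
f 7 8 3
f 8 1 9
f 8 9 3
f 9 1 10
f 9 10 3
f 10 1 11
f 10 11 3
f 11 1 12
f 11 12 3
f 12 1 13
f 12 13 3
f 13 1 14
f 13 14 3
f 14 1 2
f 14 2 3
f 15 26 20
f 15 20 16
f 15 16 22
f 15 22 25
f 15 25 26
f 16 20 24
f 20 26 19
f 26 25 17
f 25 22 21
f 22 16 23
f 18 24 19
f 18 19 17
f 18 17 21
f 18 21 23
f 18 23 24
f 19 24 20
f 17 19 26
f 21 17 25
f 23 21 22
f 24 23 16
f 28 27 30
f 28 30 29
f 30 27 31
f 30 31 29
f 31 27 32
f 31 32 29
f 32 27 33
f 32 33 29
f 33 27 34
f 33 34 29
f 34 27 35
f 34 35 29
f 35 27 36
f 35 36 29
f 36 27 37
f 36 37 29
f 37 27 38
f 37 38 29
f 38 27 28
f 38 28 29



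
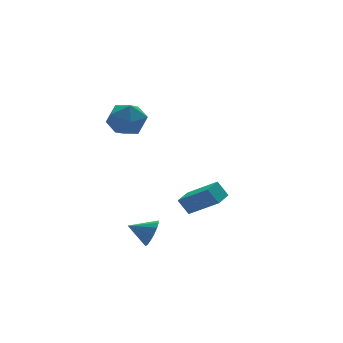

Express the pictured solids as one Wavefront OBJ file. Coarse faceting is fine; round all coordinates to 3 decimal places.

v -0.598 -1.51 -3.926
v -0.95 -1.12 -3.183
v 0.174 -0.891 -3.885
v -0.178 -0.502 -3.141
v 0.298 -2.698 -2.879
v -0.054 -2.309 -2.135
v 1.07 -2.08 -2.837
v 0.718 -1.69 -2.094
v -3.645 -0.546 2.987
v -2.694 -0.806 2.827
v -4.126 -1.634 1.893
v -3.175 -1.894 1.733
v -3.614 -2.115 2.603
v -3.316 -1.443 3.279
v -3.504 -0.997 1.441
v -3.206 -0.325 2.117
v -2.607 -1.085 1.871
v -2.675 -1.776 2.589
v -4.145 -0.664 2.131
v -4.213 -1.355 2.849
v -3.497 -3.995 -3.268
v -3.119 -3.825 -2.667
v -4.403 -3.525 -2.832
v -3.076 -3.528 -2.897
v -3.146 -3.357 -3.227
v -3.309 -3.357 -3.567
v -3.523 -3.527 -3.828
v -3.73 -3.824 -3.938
v -3.875 -4.166 -3.869
v -3.918 -4.462 -3.639
v -3.849 -4.634 -3.309
v -3.685 -4.634 -2.969
v -3.471 -4.463 -2.708
v -3.264 -4.167 -2.598
f 2 4 1
f 5 2 1
f 1 4 3
f 3 5 1
f 2 8 4
f 6 2 5
f 6 8 2
f 4 8 3
f 7 5 3
f 3 8 7
f 7 6 5
f 8 6 7
f 9 20 14
f 9 14 10
f 9 10 16
f 9 16 19
f 9 19 20
f 10 14 18
f 14 20 13
f 20 19 11
f 19 16 15
f 16 10 17
f 12 18 13
f 12 13 11
f 12 11 15
f 12 15 17
f 12 17 18
f 13 18 14
f 11 13 20
f 15 11 19
f 17 15 16
f 18 17 10
f 22 21 24
f 22 24 23
f 24 21 25
f 24 25 23
f 25 21 26
f 25 26 23
f 26 21 27
f 26 27 23
f 27 21 28
f 27 28 23
f 28 21 29
f 28 29 23
f 29 21 30
f 29 30 23
f 30 21 31
f 30 31 23
f 31 21 32
f 31 32 23
f 32 21 33
f 32 33 23
f 33 21 34
f 33 34 23
f 34 21 22
f 34 22 23



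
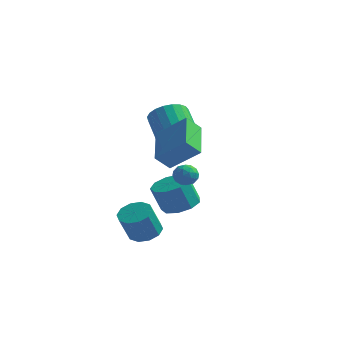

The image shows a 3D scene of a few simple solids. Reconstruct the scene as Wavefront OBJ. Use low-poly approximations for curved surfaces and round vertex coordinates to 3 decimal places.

v 0.881 -2.213 -2.483
v 1.354 -1.592 -2.123
v 1.153 -2.266 -0.697
v 0.679 -2.887 -1.057
v 0.847 -1.434 -2.12
v 0.646 -2.108 -0.694
v 0.352 -1.574 -2.256
v 0.151 -2.247 -0.83
v 0.059 -1.958 -2.478
v -0.142 -2.631 -1.052
v 0.08 -2.439 -2.703
v -0.121 -3.113 -1.276
v 0.407 -2.834 -2.843
v 0.206 -3.508 -1.417
v 0.914 -2.992 -2.846
v 0.713 -3.666 -1.42
v 1.409 -2.853 -2.71
v 1.208 -3.526 -1.284
v 1.702 -2.469 -2.488
v 1.501 -3.142 -1.062
v 1.681 -1.987 -2.264
v 1.48 -2.661 -0.837
v 2.399 -1.642 1.654
v 2.931 -1.382 1.409
v 2.709 -2.578 1.331
v 3.241 -2.318 1.086
v 3.16 -2.344 1.722
v 2.968 -1.766 1.922
v 2.672 -2.194 0.818
v 2.48 -1.616 1.018
v 3.1 -1.723 0.893
v 3.402 -1.815 1.451
v 2.238 -2.145 1.289
v 2.54 -2.237 1.847
v 2.638 -1.43 1.56
v 3.002 -2.53 1.18
v 2.954 -2.546 1.554
v 3.267 -2.393 1.41
v 2.659 -1.655 1.861
v 2.973 -1.502 1.717
v 3.107 -2.068 1.901
v 2.667 -2.458 1.023
v 2.981 -2.305 0.879
v 2.373 -1.567 1.33
v 2.686 -1.414 1.186
v 2.533 -1.892 0.839
v 3.05 -1.477 1.113
v 3.232 -2.027 0.923
v 2.898 -1.955 0.765
v 2.785 -1.615 0.883
v 3.227 -1.532 1.441
v 3.41 -2.082 1.251
v 3.362 -2.097 1.625
v 3.249 -1.757 1.742
v 3.327 -1.732 1.138
v 2.23 -1.878 1.489
v 2.413 -2.428 1.299
v 2.391 -2.203 0.998
v 2.278 -1.863 1.115
v 2.408 -1.933 1.817
v 2.59 -2.483 1.627
v 2.855 -2.345 1.857
v 2.742 -2.005 1.975
v 2.313 -2.228 1.602
v 1.513 0.336 -1.667
v 2.454 0.404 -1.369
v 2.029 0.092 0.046
v 1.087 0.024 -0.253
v 2.154 1.009 -1.326
v 1.728 0.697 0.089
v 1.553 1.299 -1.443
v 1.127 0.987 -0.028
v 0.934 1.139 -1.665
v 0.508 0.827 -0.25
v 0.585 0.603 -1.888
v 0.16 0.291 -0.473
v 0.671 -0.058 -2.008
v 0.245 -0.37 -0.593
v 1.151 -0.535 -1.968
v 0.725 -0.847 -0.554
v 1.8 -0.604 -1.788
v 1.374 -0.916 -0.374
v 2.315 -0.233 -1.552
v 1.889 -0.545 -0.137
v 0.774 1.527 2.233
v 1.19 1.104 3.075
v 0.223 2.091 4.049
v -0.194 2.513 3.207
v 1.453 1.434 3.002
v 0.486 2.421 3.975
v 1.598 1.78 2.796
v 0.631 2.767 3.769
v 1.601 2.082 2.492
v 0.634 3.069 3.466
v 1.461 2.288 2.144
v 0.494 3.275 3.118
v 1.202 2.363 1.811
v 0.235 3.35 2.785
v 0.869 2.293 1.551
v -0.098 3.279 2.525
v 0.519 2.09 1.409
v -0.448 3.077 2.383
v 0.213 1.79 1.41
v -0.754 2.777 2.383
v 0.005 1.445 1.553
v -0.962 2.431 2.526
v -0.071 1.113 1.813
v -1.038 2.1 2.787
v -0.001 0.853 2.146
v -0.968 1.84 3.12
v 0.203 0.71 2.495
v -0.764 1.696 3.468
v 0.506 0.708 2.798
v -0.461 1.694 3.771
v 0.855 0.847 3.003
v -0.112 1.834 3.976
v 2.229 -3.969 3.034
v 3.657 -3.792 4.164
v 1.403 -2.121 3.787
v 2.831 -1.944 4.918
v 2.729 -3.456 2.322
v 4.157 -3.279 3.453
v 1.903 -1.608 3.076
v 3.331 -1.431 4.206
f 2 1 5
f 2 5 3
f 3 5 6
f 3 6 4
f 5 1 7
f 5 7 6
f 6 7 8
f 6 8 4
f 7 1 9
f 7 9 8
f 8 9 10
f 8 10 4
f 9 1 11
f 9 11 10
f 10 11 12
f 10 12 4
f 11 1 13
f 11 13 12
f 12 13 14
f 12 14 4
f 13 1 15
f 13 15 14
f 14 15 16
f 14 16 4
f 15 1 17
f 15 17 16
f 16 17 18
f 16 18 4
f 17 1 19
f 17 19 18
f 18 19 20
f 18 20 4
f 19 1 21
f 19 21 20
f 20 21 22
f 20 22 4
f 21 1 2
f 21 2 22
f 22 2 3
f 22 3 4
f 23 60 39
f 60 34 63
f 39 63 28
f 60 63 39
f 23 39 35
f 39 28 40
f 35 40 24
f 39 40 35
f 23 35 44
f 35 24 45
f 44 45 30
f 35 45 44
f 23 44 56
f 44 30 59
f 56 59 33
f 44 59 56
f 23 56 60
f 56 33 64
f 60 64 34
f 56 64 60
f 24 40 51
f 40 28 54
f 51 54 32
f 40 54 51
f 28 63 41
f 63 34 62
f 41 62 27
f 63 62 41
f 34 64 61
f 64 33 57
f 61 57 25
f 64 57 61
f 33 59 58
f 59 30 46
f 58 46 29
f 59 46 58
f 30 45 50
f 45 24 47
f 50 47 31
f 45 47 50
f 26 52 38
f 52 32 53
f 38 53 27
f 52 53 38
f 26 38 36
f 38 27 37
f 36 37 25
f 38 37 36
f 26 36 43
f 36 25 42
f 43 42 29
f 36 42 43
f 26 43 48
f 43 29 49
f 48 49 31
f 43 49 48
f 26 48 52
f 48 31 55
f 52 55 32
f 48 55 52
f 27 53 41
f 53 32 54
f 41 54 28
f 53 54 41
f 25 37 61
f 37 27 62
f 61 62 34
f 37 62 61
f 29 42 58
f 42 25 57
f 58 57 33
f 42 57 58
f 31 49 50
f 49 29 46
f 50 46 30
f 49 46 50
f 32 55 51
f 55 31 47
f 51 47 24
f 55 47 51
f 66 65 69
f 66 69 67
f 67 69 70
f 67 70 68
f 69 65 71
f 69 71 70
f 70 71 72
f 70 72 68
f 71 65 73
f 71 73 72
f 72 73 74
f 72 74 68
f 73 65 75
f 73 75 74
f 74 75 76
f 74 76 68
f 75 65 77
f 75 77 76
f 76 77 78
f 76 78 68
f 77 65 79
f 77 79 78
f 78 79 80
f 78 80 68
f 79 65 81
f 79 81 80
f 80 81 82
f 80 82 68
f 81 65 83
f 81 83 82
f 82 83 84
f 82 84 68
f 83 65 66
f 83 66 84
f 84 66 67
f 84 67 68
f 86 85 89
f 86 89 87
f 87 89 90
f 87 90 88
f 89 85 91
f 89 91 90
f 90 91 92
f 90 92 88
f 91 85 93
f 91 93 92
f 92 93 94
f 92 94 88
f 93 85 95
f 93 95 94
f 94 95 96
f 94 96 88
f 95 85 97
f 95 97 96
f 96 97 98
f 96 98 88
f 97 85 99
f 97 99 98
f 98 99 100
f 98 100 88
f 99 85 101
f 99 101 100
f 100 101 102
f 100 102 88
f 101 85 103
f 101 103 102
f 102 103 104
f 102 104 88
f 103 85 105
f 103 105 104
f 104 105 106
f 104 106 88
f 105 85 107
f 105 107 106
f 106 107 108
f 106 108 88
f 107 85 109
f 107 109 108
f 108 109 110
f 108 110 88
f 109 85 111
f 109 111 110
f 110 111 112
f 110 112 88
f 111 85 113
f 111 113 112
f 112 113 114
f 112 114 88
f 113 85 115
f 113 115 114
f 114 115 116
f 114 116 88
f 115 85 86
f 115 86 116
f 116 86 87
f 116 87 88
f 118 120 117
f 121 118 117
f 117 120 119
f 119 121 117
f 118 124 120
f 122 118 121
f 122 124 118
f 120 124 119
f 123 121 119
f 119 124 123
f 123 122 121
f 124 122 123



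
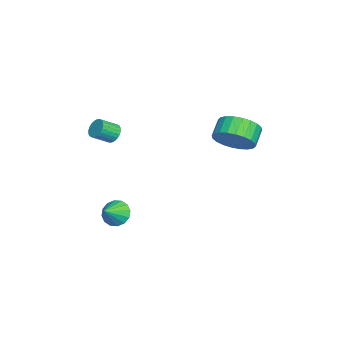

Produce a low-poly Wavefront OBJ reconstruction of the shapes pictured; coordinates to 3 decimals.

v 1.022 -1.872 3.691
v 1.501 -1.602 3.673
v 1.937 -2.338 4.211
v 1.458 -2.608 4.229
v 1.414 -1.522 3.852
v 1.85 -2.258 4.39
v 1.268 -1.495 4.007
v 1.704 -2.231 4.545
v 1.085 -1.526 4.114
v 1.52 -2.262 4.652
v 0.891 -1.61 4.156
v 1.327 -2.345 4.694
v 0.718 -1.733 4.128
v 1.154 -2.469 4.666
v 0.591 -1.878 4.033
v 1.027 -2.613 4.571
v 0.53 -2.021 3.886
v 0.966 -2.757 4.424
v 0.543 -2.142 3.709
v 0.979 -2.878 4.247
v 0.63 -2.222 3.53
v 1.066 -2.958 4.068
v 0.776 -2.249 3.375
v 1.212 -2.985 3.913
v 0.96 -2.218 3.268
v 1.395 -2.954 3.806
v 1.153 -2.135 3.226
v 1.589 -2.87 3.764
v 1.326 -2.011 3.254
v 1.762 -2.747 3.792
v 1.453 -1.867 3.349
v 1.889 -2.602 3.887
v 1.514 -1.723 3.496
v 1.95 -2.459 4.034
v 0.692 -1.852 -1.826
v 1.187 -1.707 -2.397
v 1.548 -2.288 -1.194
v 1.189 -1.378 -2.173
v 1.058 -1.175 -1.856
v 0.828 -1.155 -1.53
v 0.562 -1.321 -1.284
v 0.331 -1.629 -1.183
v 0.196 -1.997 -1.255
v 0.194 -2.327 -1.479
v 0.326 -2.529 -1.796
v 0.555 -2.55 -2.122
v 0.821 -2.384 -2.368
v 1.053 -2.075 -2.469
v -0.315 3.536 2.783
v 0.358 3.679 3.59
v -0.471 3.906 4.243
v -1.145 3.764 3.437
v 0.339 4.061 3.432
v -0.491 4.288 4.085
v 0.22 4.363 3.176
v -0.609 4.59 3.829
v 0.02 4.539 2.86
v -0.81 4.766 3.513
v -0.232 4.563 2.533
v -1.061 4.79 3.186
v -0.496 4.43 2.243
v -1.325 4.658 2.896
v -0.732 4.162 2.036
v -1.562 4.389 2.689
v -0.905 3.798 1.943
v -1.735 4.025 2.596
v -0.989 3.394 1.977
v -1.818 3.621 2.63
v -0.969 3.012 2.135
v -1.799 3.239 2.788
v -0.851 2.71 2.391
v -1.68 2.937 3.044
v -0.65 2.534 2.707
v -1.48 2.761 3.36
v -0.399 2.51 3.034
v -1.228 2.737 3.687
v -0.135 2.642 3.324
v -0.964 2.87 3.977
v 0.102 2.911 3.531
v -0.728 3.138 4.184
v 0.275 3.275 3.624
v -0.555 3.502 4.277
f 2 1 5
f 2 5 3
f 3 5 6
f 3 6 4
f 5 1 7
f 5 7 6
f 6 7 8
f 6 8 4
f 7 1 9
f 7 9 8
f 8 9 10
f 8 10 4
f 9 1 11
f 9 11 10
f 10 11 12
f 10 12 4
f 11 1 13
f 11 13 12
f 12 13 14
f 12 14 4
f 13 1 15
f 13 15 14
f 14 15 16
f 14 16 4
f 15 1 17
f 15 17 16
f 16 17 18
f 16 18 4
f 17 1 19
f 17 19 18
f 18 19 20
f 18 20 4
f 19 1 21
f 19 21 20
f 20 21 22
f 20 22 4
f 21 1 23
f 21 23 22
f 22 23 24
f 22 24 4
f 23 1 25
f 23 25 24
f 24 25 26
f 24 26 4
f 25 1 27
f 25 27 26
f 26 27 28
f 26 28 4
f 27 1 29
f 27 29 28
f 28 29 30
f 28 30 4
f 29 1 31
f 29 31 30
f 30 31 32
f 30 32 4
f 31 1 33
f 31 33 32
f 32 33 34
f 32 34 4
f 33 1 2
f 33 2 34
f 34 2 3
f 34 3 4
f 36 35 38
f 36 38 37
f 38 35 39
f 38 39 37
f 39 35 40
f 39 40 37
f 40 35 41
f 40 41 37
f 41 35 42
f 41 42 37
f 42 35 43
f 42 43 37
f 43 35 44
f 43 44 37
f 44 35 45
f 44 45 37
f 45 35 46
f 45 46 37
f 46 35 47
f 46 47 37
f 47 35 48
f 47 48 37
f 48 35 36
f 48 36 37
f 50 49 53
f 50 53 51
f 51 53 54
f 51 54 52
f 53 49 55
f 53 55 54
f 54 55 56
f 54 56 52
f 55 49 57
f 55 57 56
f 56 57 58
f 56 58 52
f 57 49 59
f 57 59 58
f 58 59 60
f 58 60 52
f 59 49 61
f 59 61 60
f 60 61 62
f 60 62 52
f 61 49 63
f 61 63 62
f 62 63 64
f 62 64 52
f 63 49 65
f 63 65 64
f 64 65 66
f 64 66 52
f 65 49 67
f 65 67 66
f 66 67 68
f 66 68 52
f 67 49 69
f 67 69 68
f 68 69 70
f 68 70 52
f 69 49 71
f 69 71 70
f 70 71 72
f 70 72 52
f 71 49 73
f 71 73 72
f 72 73 74
f 72 74 52
f 73 49 75
f 73 75 74
f 74 75 76
f 74 76 52
f 75 49 77
f 75 77 76
f 76 77 78
f 76 78 52
f 77 49 79
f 77 79 78
f 78 79 80
f 78 80 52
f 79 49 81
f 79 81 80
f 80 81 82
f 80 82 52
f 81 49 50
f 81 50 82
f 82 50 51
f 82 51 52



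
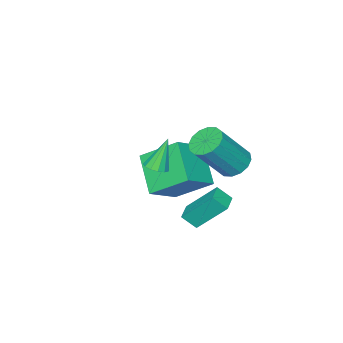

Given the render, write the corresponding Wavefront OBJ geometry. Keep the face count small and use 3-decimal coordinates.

v -1.776 1.022 1.037
v -1.113 1.049 0.555
v 0.159 0.604 2.281
v -0.504 0.578 2.763
v -1.163 1.446 0.695
v 0.109 1.002 2.421
v -1.378 1.73 0.926
v -0.106 1.286 2.652
v -1.699 1.825 1.187
v -0.427 1.38 2.913
v -2.041 1.704 1.408
v -0.769 1.259 3.134
v -2.312 1.401 1.529
v -1.04 0.956 3.255
v -2.439 0.996 1.519
v -1.167 0.551 3.245
v -2.389 0.598 1.379
v -1.117 0.154 3.105
v -2.174 0.314 1.148
v -0.902 -0.13 2.874
v -1.853 0.22 0.887
v -0.581 -0.225 2.613
v -1.511 0.341 0.666
v -0.239 -0.104 2.392
v -1.24 0.644 0.545
v 0.032 0.199 2.271
v 2.016 0.235 2.282
v 2.351 0.646 2.384
v 1.444 0.345 3.718
v 2.096 0.769 2.273
v 1.816 0.722 2.164
v 1.599 0.521 2.093
v 1.515 0.229 2.082
v 1.59 -0.062 2.135
v 1.8 -0.258 2.234
v 2.079 -0.298 2.348
v 2.339 -0.168 2.442
v 2.495 0.089 2.484
v 2.5 0.392 2.463
v -1.232 -0.269 -2.694
v -1.834 0.898 -1.239
v -0.439 0.177 -2.723
v -1.041 1.343 -1.268
v -0.899 -0.823 -2.112
v -1.501 0.343 -0.657
v -0.106 -0.378 -2.141
v -0.708 0.789 -0.686
v -3.248 -4.227 -1.91
v -3.944 -2.64 -0.656
v -2.349 -2.796 -3.223
v -3.045 -1.208 -1.968
v -1.715 -4.312 -0.952
v -2.411 -2.724 0.303
v -0.816 -2.88 -2.264
v -1.512 -1.293 -1.01
f 2 1 5
f 2 5 3
f 3 5 6
f 3 6 4
f 5 1 7
f 5 7 6
f 6 7 8
f 6 8 4
f 7 1 9
f 7 9 8
f 8 9 10
f 8 10 4
f 9 1 11
f 9 11 10
f 10 11 12
f 10 12 4
f 11 1 13
f 11 13 12
f 12 13 14
f 12 14 4
f 13 1 15
f 13 15 14
f 14 15 16
f 14 16 4
f 15 1 17
f 15 17 16
f 16 17 18
f 16 18 4
f 17 1 19
f 17 19 18
f 18 19 20
f 18 20 4
f 19 1 21
f 19 21 20
f 20 21 22
f 20 22 4
f 21 1 23
f 21 23 22
f 22 23 24
f 22 24 4
f 23 1 25
f 23 25 24
f 24 25 26
f 24 26 4
f 25 1 2
f 25 2 26
f 26 2 3
f 26 3 4
f 28 27 30
f 28 30 29
f 30 27 31
f 30 31 29
f 31 27 32
f 31 32 29
f 32 27 33
f 32 33 29
f 33 27 34
f 33 34 29
f 34 27 35
f 34 35 29
f 35 27 36
f 35 36 29
f 36 27 37
f 36 37 29
f 37 27 38
f 37 38 29
f 38 27 39
f 38 39 29
f 39 27 28
f 39 28 29
f 41 43 40
f 44 41 40
f 40 43 42
f 42 44 40
f 41 47 43
f 45 41 44
f 45 47 41
f 43 47 42
f 46 44 42
f 42 47 46
f 46 45 44
f 47 45 46
f 49 51 48
f 52 49 48
f 48 51 50
f 50 52 48
f 49 55 51
f 53 49 52
f 53 55 49
f 51 55 50
f 54 52 50
f 50 55 54
f 54 53 52
f 55 53 54



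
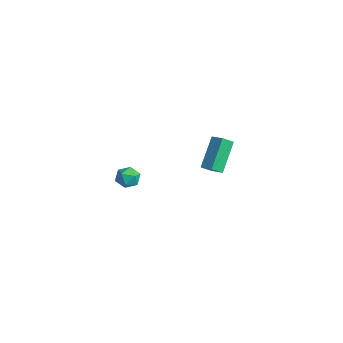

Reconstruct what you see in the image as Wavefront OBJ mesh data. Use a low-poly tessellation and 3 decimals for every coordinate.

v 3.438 -3.694 2.516
v 3.884 -3.138 2.382
v 4.096 -4.002 3.438
v 4.542 -3.446 3.304
v 3.868 -3.321 3.542
v 3.462 -3.131 2.972
v 4.518 -4.009 2.848
v 4.112 -3.819 2.278
v 4.552 -3.333 2.588
v 4.15 -2.907 3.016
v 3.83 -4.233 2.804
v 3.428 -3.807 3.232
v 0.625 4.508 0.518
v 0.609 3.791 1.094
v 1.407 4.706 0.786
v 1.391 3.989 1.362
v 1.469 3.251 -1.022
v 1.453 2.534 -0.446
v 2.251 3.449 -0.754
v 2.235 2.732 -0.178
f 1 12 6
f 1 6 2
f 1 2 8
f 1 8 11
f 1 11 12
f 2 6 10
f 6 12 5
f 12 11 3
f 11 8 7
f 8 2 9
f 4 10 5
f 4 5 3
f 4 3 7
f 4 7 9
f 4 9 10
f 5 10 6
f 3 5 12
f 7 3 11
f 9 7 8
f 10 9 2
f 14 16 13
f 17 14 13
f 13 16 15
f 15 17 13
f 14 20 16
f 18 14 17
f 18 20 14
f 16 20 15
f 19 17 15
f 15 20 19
f 19 18 17
f 20 18 19



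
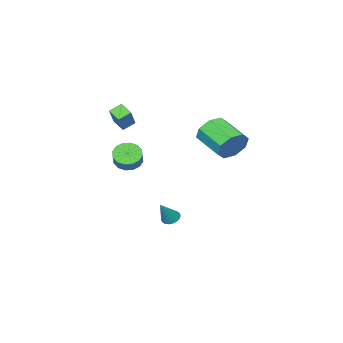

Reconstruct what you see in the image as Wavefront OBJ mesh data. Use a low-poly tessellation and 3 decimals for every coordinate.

v -1.238 3.908 2.121
v -0.724 4.264 3.001
v -0.827 2.388 3.82
v -1.342 2.032 2.939
v -1.545 4.337 3.064
v -1.648 2.46 3.882
v -2.186 4.158 2.574
v -2.29 2.282 3.392
v -2.273 3.833 1.819
v -2.376 1.957 2.637
v -1.753 3.552 1.24
v -1.856 1.676 2.059
v -0.932 3.48 1.178
v -1.035 1.603 1.996
v -0.29 3.658 1.668
v -0.394 1.782 2.486
v -0.204 3.983 2.423
v -0.307 2.107 3.241
v 1.651 -1.705 0.335
v 2.358 -1.758 -0.17
v 2.955 -1.128 0.6
v 2.249 -1.075 1.105
v 2.144 -1.387 -0.307
v 2.741 -0.757 0.462
v 1.798 -1.101 -0.273
v 2.395 -0.471 0.496
v 1.412 -0.977 -0.076
v 2.01 -0.346 0.694
v 1.091 -1.048 0.232
v 1.688 -0.417 1.001
v 0.92 -1.295 0.567
v 1.517 -0.665 1.336
v 0.945 -1.652 0.84
v 1.542 -1.022 1.61
v 1.159 -2.023 0.978
v 1.756 -1.393 1.747
v 1.505 -2.309 0.944
v 2.102 -1.679 1.713
v 1.89 -2.434 0.746
v 2.488 -1.803 1.516
v 2.212 -2.363 0.439
v 2.809 -1.732 1.208
v 2.383 -2.115 0.104
v 2.98 -1.485 0.873
v -0.104 -0.024 -4.236
v 0.373 0.036 -4.596
v 0.864 0.144 -2.924
v 0.297 0.272 -4.57
v 0.152 0.457 -4.487
v -0.037 0.559 -4.36
v -0.238 0.56 -4.212
v -0.416 0.46 -4.068
v -0.54 0.277 -3.954
v -0.588 0.041 -3.888
v -0.553 -0.206 -3.882
v -0.44 -0.421 -3.938
v -0.269 -0.568 -4.045
v -0.07 -0.621 -4.186
v 0.124 -0.57 -4.335
v 0.278 -0.425 -4.467
v 0.366 -0.211 -4.559
v 2.046 -2.489 3.214
v 1.332 -2.252 3.65
v 2.004 -1.722 2.727
v 1.289 -1.484 3.163
v 3.071 -1.656 4.437
v 2.356 -1.418 4.873
v 3.028 -0.888 3.95
v 2.314 -0.651 4.386
f 2 1 5
f 2 5 3
f 3 5 6
f 3 6 4
f 5 1 7
f 5 7 6
f 6 7 8
f 6 8 4
f 7 1 9
f 7 9 8
f 8 9 10
f 8 10 4
f 9 1 11
f 9 11 10
f 10 11 12
f 10 12 4
f 11 1 13
f 11 13 12
f 12 13 14
f 12 14 4
f 13 1 15
f 13 15 14
f 14 15 16
f 14 16 4
f 15 1 17
f 15 17 16
f 16 17 18
f 16 18 4
f 17 1 2
f 17 2 18
f 18 2 3
f 18 3 4
f 20 19 23
f 20 23 21
f 21 23 24
f 21 24 22
f 23 19 25
f 23 25 24
f 24 25 26
f 24 26 22
f 25 19 27
f 25 27 26
f 26 27 28
f 26 28 22
f 27 19 29
f 27 29 28
f 28 29 30
f 28 30 22
f 29 19 31
f 29 31 30
f 30 31 32
f 30 32 22
f 31 19 33
f 31 33 32
f 32 33 34
f 32 34 22
f 33 19 35
f 33 35 34
f 34 35 36
f 34 36 22
f 35 19 37
f 35 37 36
f 36 37 38
f 36 38 22
f 37 19 39
f 37 39 38
f 38 39 40
f 38 40 22
f 39 19 41
f 39 41 40
f 40 41 42
f 40 42 22
f 41 19 43
f 41 43 42
f 42 43 44
f 42 44 22
f 43 19 20
f 43 20 44
f 44 20 21
f 44 21 22
f 46 45 48
f 46 48 47
f 48 45 49
f 48 49 47
f 49 45 50
f 49 50 47
f 50 45 51
f 50 51 47
f 51 45 52
f 51 52 47
f 52 45 53
f 52 53 47
f 53 45 54
f 53 54 47
f 54 45 55
f 54 55 47
f 55 45 56
f 55 56 47
f 56 45 57
f 56 57 47
f 57 45 58
f 57 58 47
f 58 45 59
f 58 59 47
f 59 45 60
f 59 60 47
f 60 45 61
f 60 61 47
f 61 45 46
f 61 46 47
f 63 65 62
f 66 63 62
f 62 65 64
f 64 66 62
f 63 69 65
f 67 63 66
f 67 69 63
f 65 69 64
f 68 66 64
f 64 69 68
f 68 67 66
f 69 67 68



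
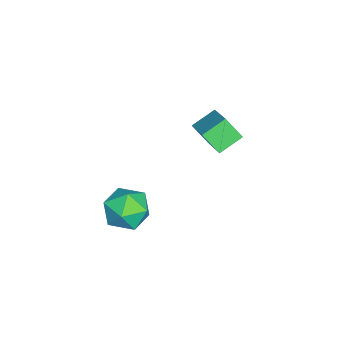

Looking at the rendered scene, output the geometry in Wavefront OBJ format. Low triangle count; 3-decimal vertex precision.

v 0.493 -1.364 -0.267
v 1.013 -0.693 -0.335
v 1.447 -2.027 0.475
v 1.967 -1.356 0.407
v 1.259 -1.301 0.877
v 0.67 -0.891 0.419
v 1.79 -1.829 -0.279
v 1.201 -1.419 -0.737
v 1.815 -0.98 -0.342
v 1.486 -0.654 0.372
v 0.974 -2.066 -0.232
v 0.645 -1.74 0.482
v -2.747 -0.059 0.779
v -3.31 0.589 1.209
v -2.608 0.531 0.074
v -3.171 1.179 0.504
v -1.609 0.481 1.456
v -2.172 1.129 1.886
v -1.47 1.071 0.751
v -2.033 1.719 1.181
f 1 12 6
f 1 6 2
f 1 2 8
f 1 8 11
f 1 11 12
f 2 6 10
f 6 12 5
f 12 11 3
f 11 8 7
f 8 2 9
f 4 10 5
f 4 5 3
f 4 3 7
f 4 7 9
f 4 9 10
f 5 10 6
f 3 5 12
f 7 3 11
f 9 7 8
f 10 9 2
f 14 16 13
f 17 14 13
f 13 16 15
f 15 17 13
f 14 20 16
f 18 14 17
f 18 20 14
f 16 20 15
f 19 17 15
f 15 20 19
f 19 18 17
f 20 18 19



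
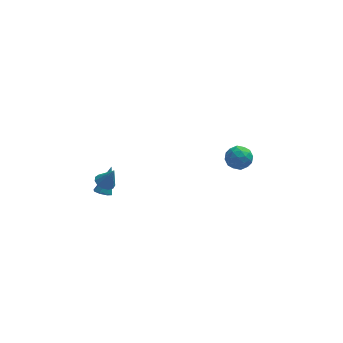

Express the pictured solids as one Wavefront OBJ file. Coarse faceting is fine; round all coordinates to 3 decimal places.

v 2.861 3.177 0.08
v 3.586 3.583 0.067
v 3.494 2.037 -0.247
v 4.219 2.443 -0.26
v 3.824 2.32 0.461
v 3.433 3.024 0.663
v 3.647 2.596 -0.843
v 3.256 3.3 -0.641
v 4.071 3.224 -0.503
v 4.181 3.053 0.303
v 2.899 2.567 -0.483
v 3.009 2.396 0.323
v 3.168 3.48 0.102
v 3.912 2.14 -0.282
v 3.68 2.068 0.141
v 4.106 2.306 0.134
v 3.078 3.151 0.452
v 3.504 3.39 0.445
v 3.644 2.648 0.676
v 3.576 2.23 -0.625
v 4.002 2.469 -0.632
v 2.974 3.314 -0.314
v 3.4 3.552 -0.321
v 3.436 2.972 -0.856
v 3.879 3.508 -0.24
v 4.251 2.838 -0.433
v 3.915 2.927 -0.775
v 3.685 3.341 -0.656
v 3.943 3.407 0.233
v 4.316 2.738 0.041
v 4.084 2.665 0.464
v 3.854 3.079 0.583
v 4.229 3.196 -0.102
v 2.764 2.882 -0.221
v 3.137 2.213 -0.413
v 3.226 2.541 -0.763
v 2.996 2.955 -0.644
v 2.829 2.782 0.253
v 3.201 2.112 0.06
v 3.395 2.279 0.476
v 3.165 2.693 0.595
v 2.851 2.424 -0.078
v -4.147 -1.837 3.203
v -3.662 -1.585 2.983
v -3.653 -1.903 4.217
v -3.854 -1.337 3.092
v -4.14 -1.248 3.237
v -4.428 -1.346 3.372
v -4.627 -1.6 3.452
v -4.673 -1.929 3.454
v -4.553 -2.229 3.376
v -4.304 -2.405 3.243
v -4.005 -2.4 3.097
v -3.751 -2.217 2.985
v -3.623 -1.913 2.943
v -4.13 0.939 -0.568
v -3.665 1.051 -0.819
v -3.57 1.781 0.848
v -3.951 1.343 -0.879
v -4.342 1.399 -0.757
v -4.609 1.185 -0.525
v -4.595 0.827 -0.318
v -4.309 0.535 -0.258
v -3.918 0.48 -0.379
v -3.651 0.694 -0.612
f 1 38 17
f 38 12 41
f 17 41 6
f 38 41 17
f 1 17 13
f 17 6 18
f 13 18 2
f 17 18 13
f 1 13 22
f 13 2 23
f 22 23 8
f 13 23 22
f 1 22 34
f 22 8 37
f 34 37 11
f 22 37 34
f 1 34 38
f 34 11 42
f 38 42 12
f 34 42 38
f 2 18 29
f 18 6 32
f 29 32 10
f 18 32 29
f 6 41 19
f 41 12 40
f 19 40 5
f 41 40 19
f 12 42 39
f 42 11 35
f 39 35 3
f 42 35 39
f 11 37 36
f 37 8 24
f 36 24 7
f 37 24 36
f 8 23 28
f 23 2 25
f 28 25 9
f 23 25 28
f 4 30 16
f 30 10 31
f 16 31 5
f 30 31 16
f 4 16 14
f 16 5 15
f 14 15 3
f 16 15 14
f 4 14 21
f 14 3 20
f 21 20 7
f 14 20 21
f 4 21 26
f 21 7 27
f 26 27 9
f 21 27 26
f 4 26 30
f 26 9 33
f 30 33 10
f 26 33 30
f 5 31 19
f 31 10 32
f 19 32 6
f 31 32 19
f 3 15 39
f 15 5 40
f 39 40 12
f 15 40 39
f 7 20 36
f 20 3 35
f 36 35 11
f 20 35 36
f 9 27 28
f 27 7 24
f 28 24 8
f 27 24 28
f 10 33 29
f 33 9 25
f 29 25 2
f 33 25 29
f 44 43 46
f 44 46 45
f 46 43 47
f 46 47 45
f 47 43 48
f 47 48 45
f 48 43 49
f 48 49 45
f 49 43 50
f 49 50 45
f 50 43 51
f 50 51 45
f 51 43 52
f 51 52 45
f 52 43 53
f 52 53 45
f 53 43 54
f 53 54 45
f 54 43 55
f 54 55 45
f 55 43 44
f 55 44 45
f 57 56 59
f 57 59 58
f 59 56 60
f 59 60 58
f 60 56 61
f 60 61 58
f 61 56 62
f 61 62 58
f 62 56 63
f 62 63 58
f 63 56 64
f 63 64 58
f 64 56 65
f 64 65 58
f 65 56 57
f 65 57 58

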